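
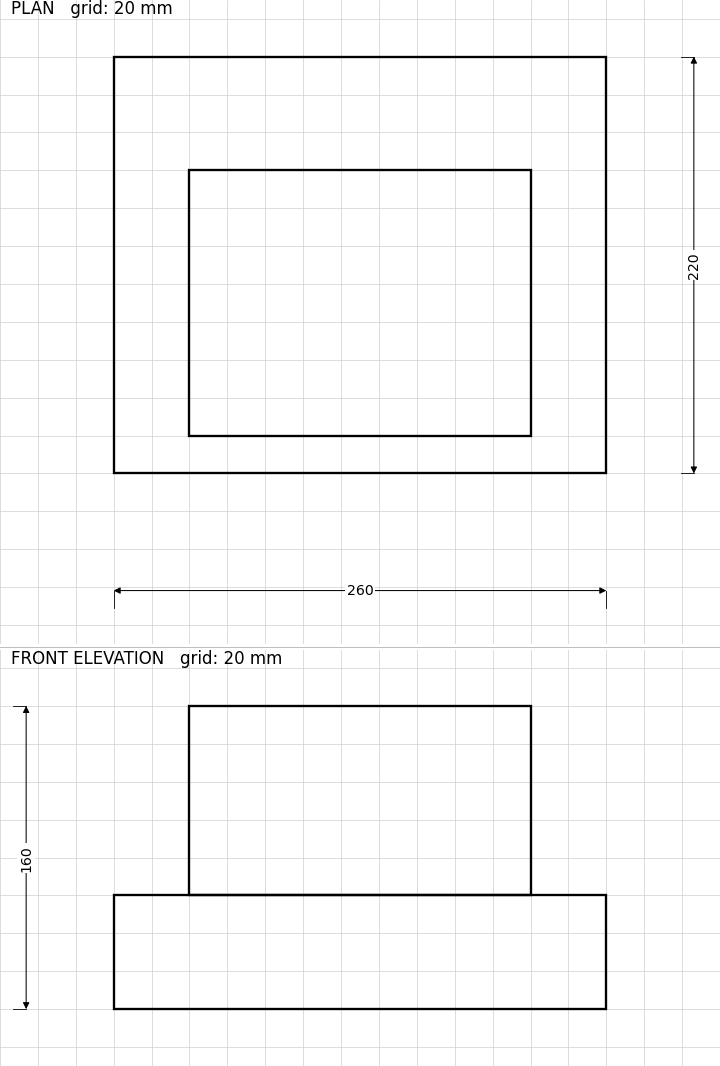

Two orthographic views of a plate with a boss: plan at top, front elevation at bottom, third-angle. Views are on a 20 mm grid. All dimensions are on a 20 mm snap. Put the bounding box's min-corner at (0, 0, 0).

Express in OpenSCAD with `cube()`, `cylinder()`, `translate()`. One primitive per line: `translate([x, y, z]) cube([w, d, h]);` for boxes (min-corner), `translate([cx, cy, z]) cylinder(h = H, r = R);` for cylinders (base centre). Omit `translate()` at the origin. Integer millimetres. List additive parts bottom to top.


cube([260, 220, 60]);
translate([40, 20, 60]) cube([180, 140, 100]);


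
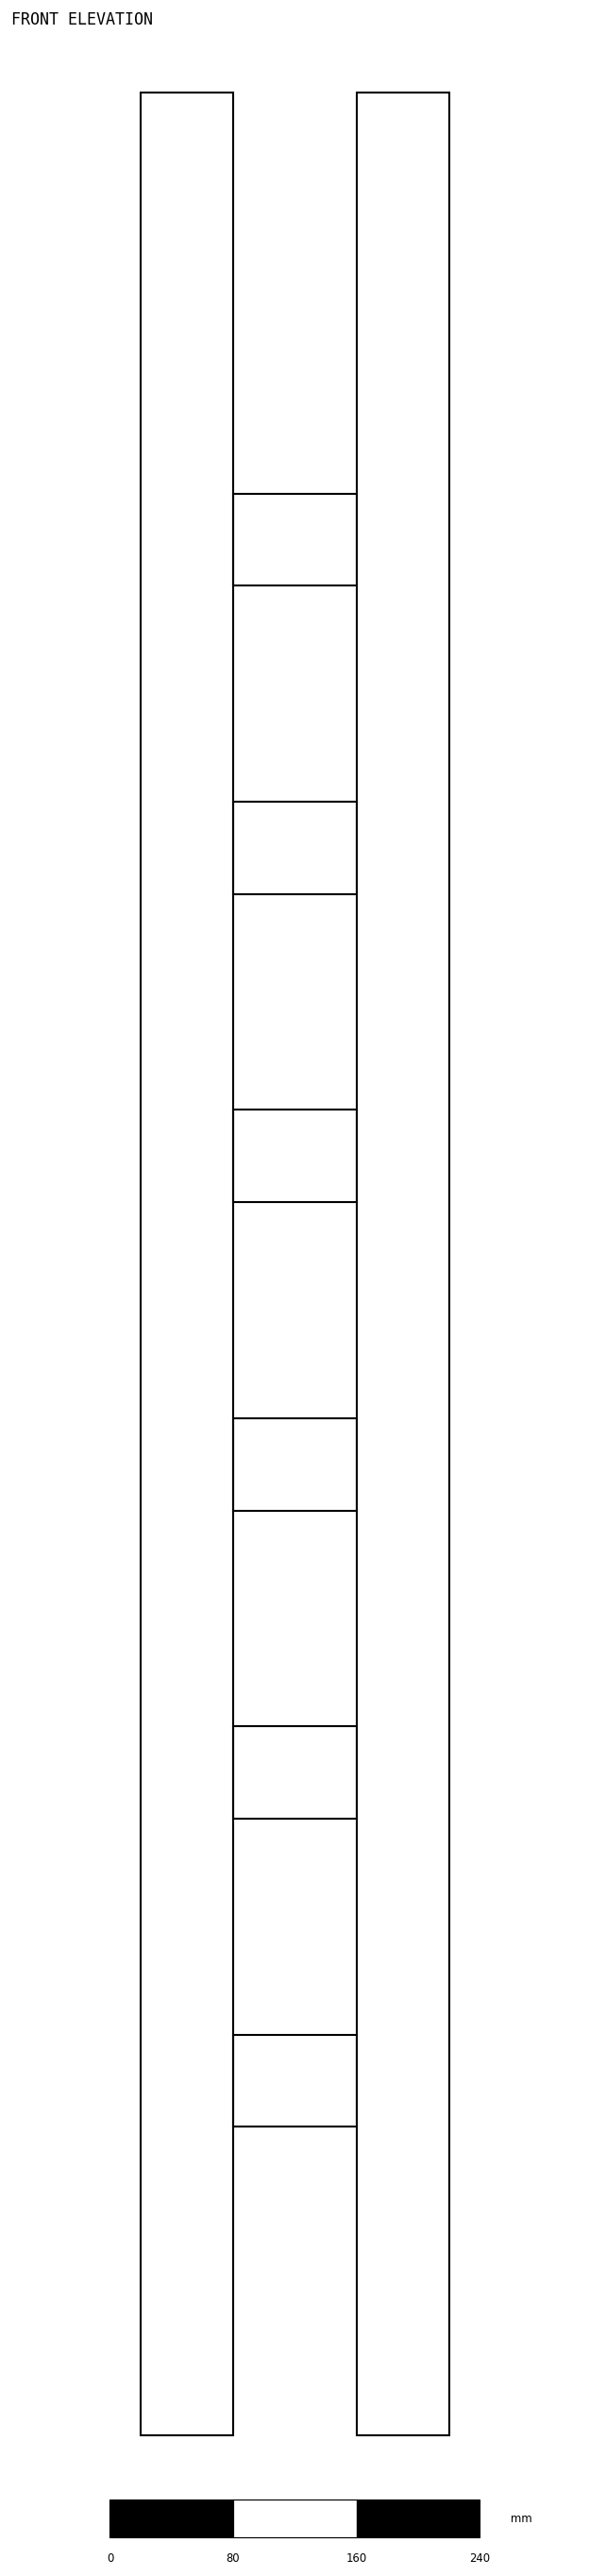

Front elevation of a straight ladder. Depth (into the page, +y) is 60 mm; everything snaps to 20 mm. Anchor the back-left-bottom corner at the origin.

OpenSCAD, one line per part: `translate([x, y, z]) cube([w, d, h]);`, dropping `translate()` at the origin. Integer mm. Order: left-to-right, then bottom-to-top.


cube([60, 60, 1520]);
translate([60, 0, 200]) cube([80, 60, 60]);
translate([60, 0, 400]) cube([80, 60, 60]);
translate([60, 0, 600]) cube([80, 60, 60]);
translate([60, 0, 800]) cube([80, 60, 60]);
translate([60, 0, 1000]) cube([80, 60, 60]);
translate([60, 0, 1200]) cube([80, 60, 60]);
translate([140, 0, 0]) cube([60, 60, 1520]);


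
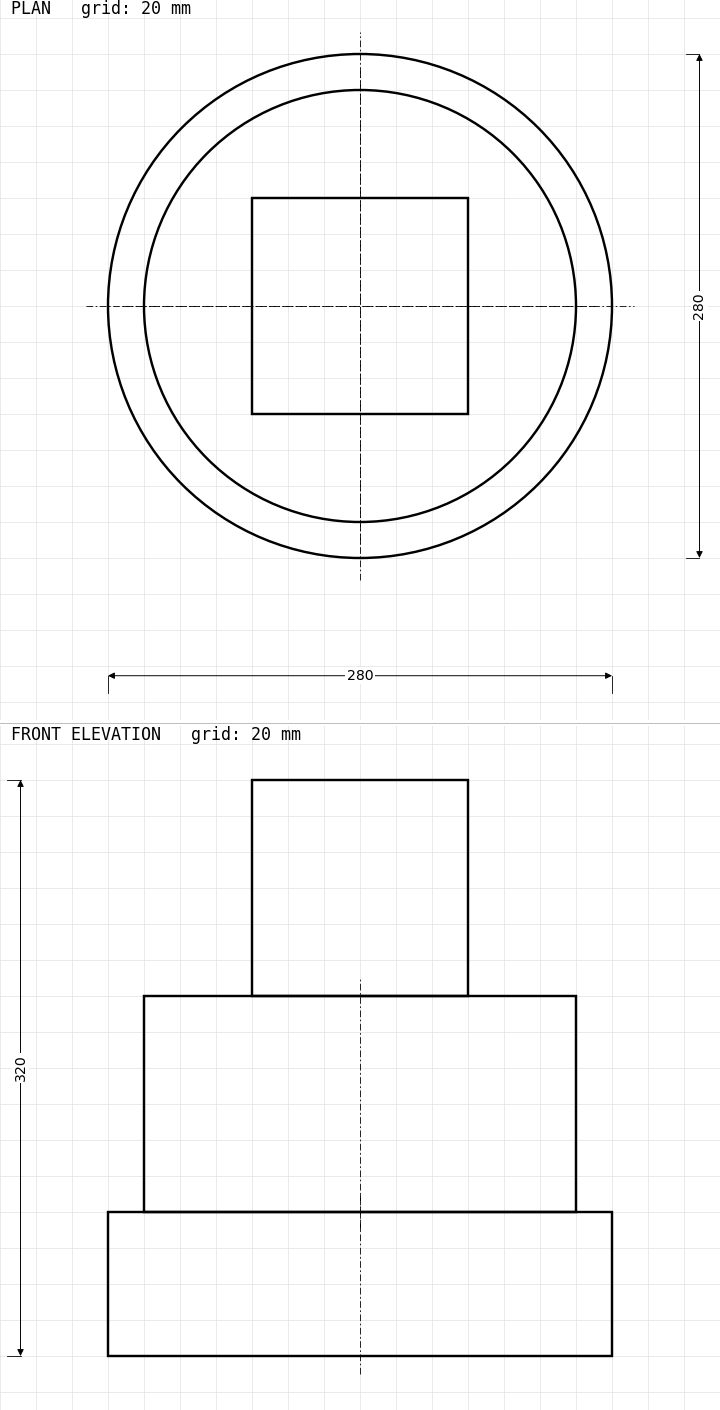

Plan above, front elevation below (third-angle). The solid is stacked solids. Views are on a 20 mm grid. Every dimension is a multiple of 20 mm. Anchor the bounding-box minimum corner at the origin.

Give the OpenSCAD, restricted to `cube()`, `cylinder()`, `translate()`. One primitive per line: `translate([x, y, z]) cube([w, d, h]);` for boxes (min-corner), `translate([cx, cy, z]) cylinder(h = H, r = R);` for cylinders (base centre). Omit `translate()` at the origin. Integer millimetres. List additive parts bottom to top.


translate([140, 140, 0]) cylinder(h = 80, r = 140);
translate([140, 140, 80]) cylinder(h = 120, r = 120);
translate([80, 80, 200]) cube([120, 120, 120]);


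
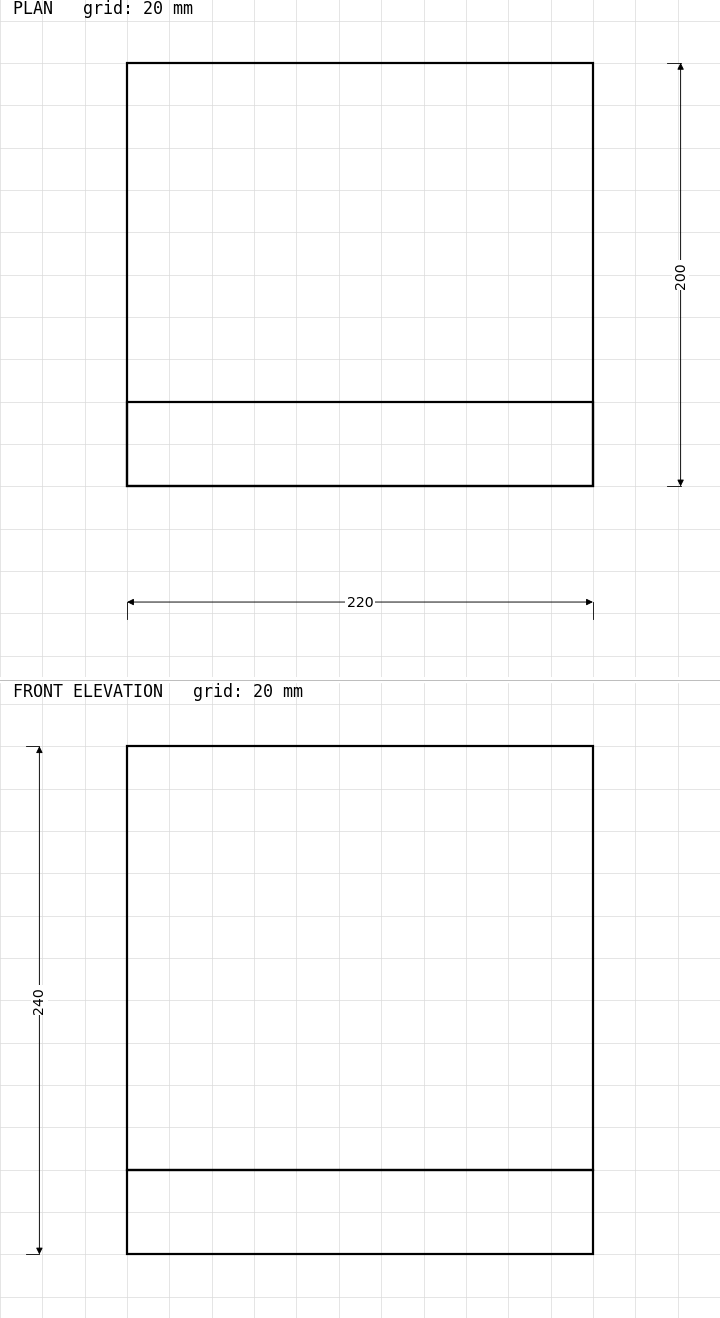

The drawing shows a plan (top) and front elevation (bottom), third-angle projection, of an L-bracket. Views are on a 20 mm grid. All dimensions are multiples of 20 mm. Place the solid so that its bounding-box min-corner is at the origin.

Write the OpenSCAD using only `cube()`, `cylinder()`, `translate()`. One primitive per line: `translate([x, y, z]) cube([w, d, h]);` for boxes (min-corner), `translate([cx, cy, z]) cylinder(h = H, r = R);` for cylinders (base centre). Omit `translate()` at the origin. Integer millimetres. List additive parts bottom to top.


cube([220, 200, 40]);
translate([0, 0, 40]) cube([220, 40, 200]);


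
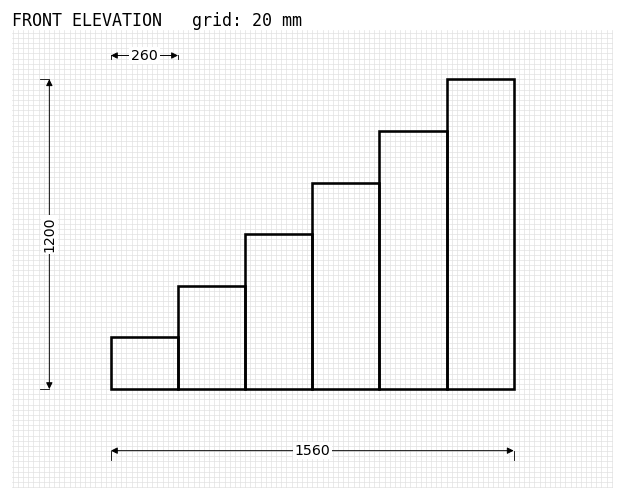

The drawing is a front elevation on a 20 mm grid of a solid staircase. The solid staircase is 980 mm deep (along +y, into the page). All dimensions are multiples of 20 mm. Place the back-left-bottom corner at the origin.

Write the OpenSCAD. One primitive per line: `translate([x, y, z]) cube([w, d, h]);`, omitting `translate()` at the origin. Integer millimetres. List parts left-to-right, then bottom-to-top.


cube([260, 980, 200]);
translate([260, 0, 0]) cube([260, 980, 400]);
translate([520, 0, 0]) cube([260, 980, 600]);
translate([780, 0, 0]) cube([260, 980, 800]);
translate([1040, 0, 0]) cube([260, 980, 1000]);
translate([1300, 0, 0]) cube([260, 980, 1200]);


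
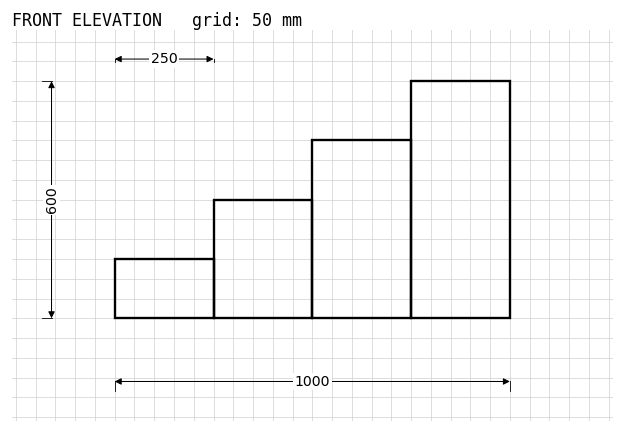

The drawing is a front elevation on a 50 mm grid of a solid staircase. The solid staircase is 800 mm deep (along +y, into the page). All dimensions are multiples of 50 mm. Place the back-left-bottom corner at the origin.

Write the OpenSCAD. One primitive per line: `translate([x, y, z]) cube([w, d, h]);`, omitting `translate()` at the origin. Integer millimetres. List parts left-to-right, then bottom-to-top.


cube([250, 800, 150]);
translate([250, 0, 0]) cube([250, 800, 300]);
translate([500, 0, 0]) cube([250, 800, 450]);
translate([750, 0, 0]) cube([250, 800, 600]);


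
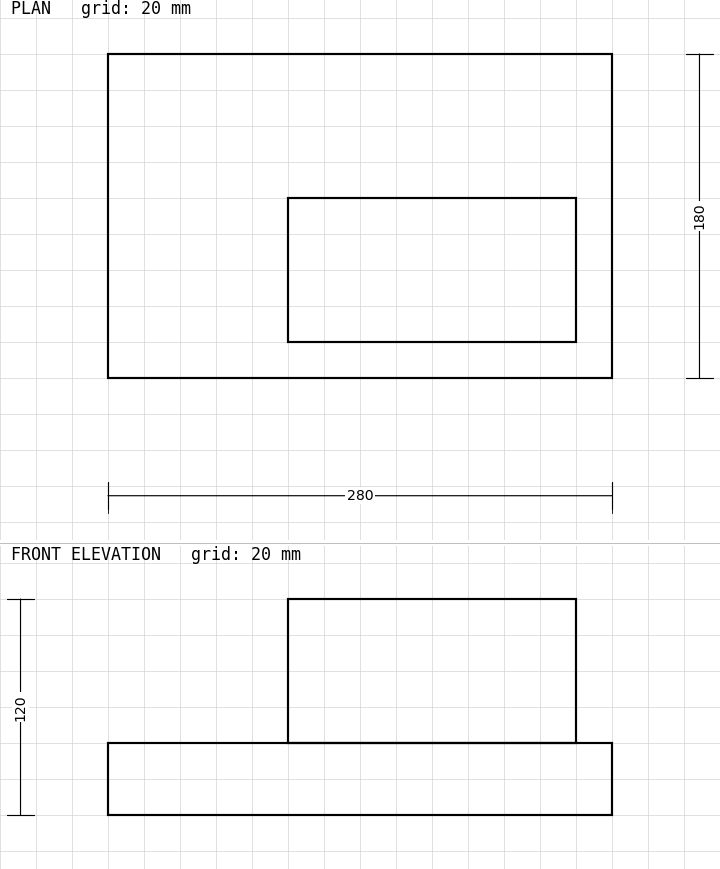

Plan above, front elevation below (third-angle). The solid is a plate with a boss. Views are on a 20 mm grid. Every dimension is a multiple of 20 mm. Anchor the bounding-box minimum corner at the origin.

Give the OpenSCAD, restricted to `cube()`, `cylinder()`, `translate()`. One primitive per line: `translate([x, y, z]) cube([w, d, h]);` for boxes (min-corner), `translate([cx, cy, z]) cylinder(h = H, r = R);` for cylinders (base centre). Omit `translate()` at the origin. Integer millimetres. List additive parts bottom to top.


cube([280, 180, 40]);
translate([100, 20, 40]) cube([160, 80, 80]);


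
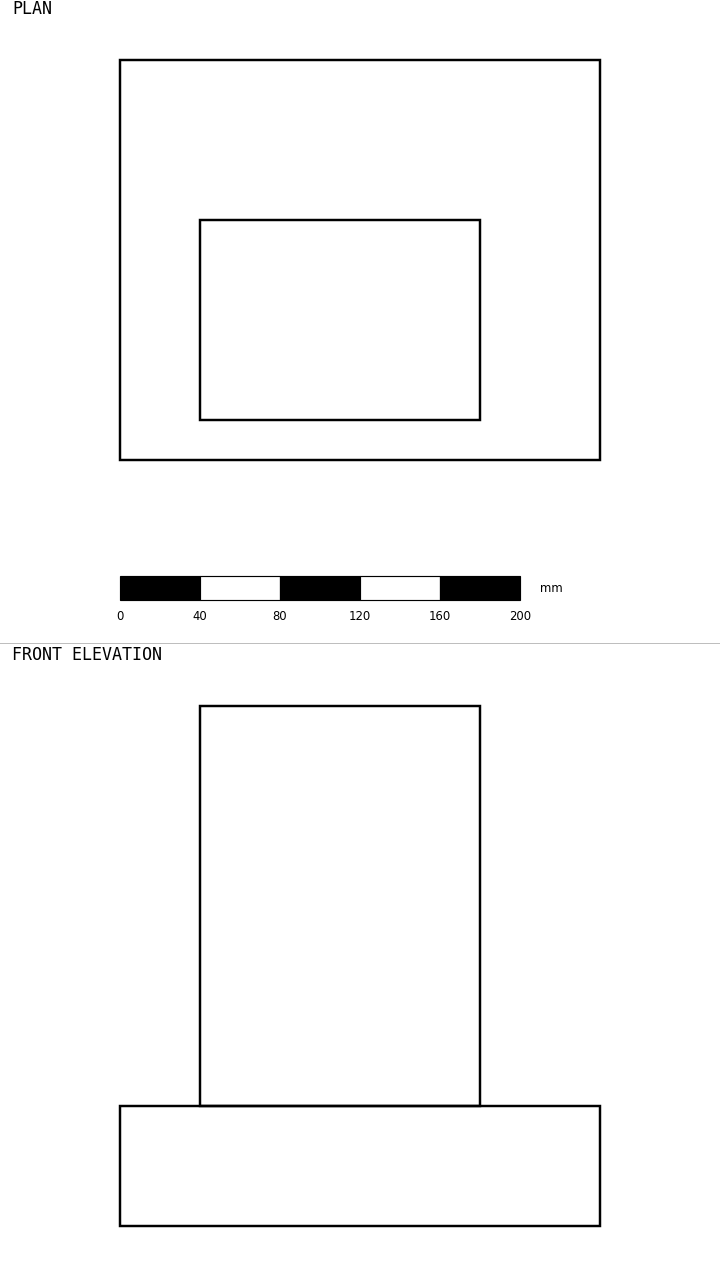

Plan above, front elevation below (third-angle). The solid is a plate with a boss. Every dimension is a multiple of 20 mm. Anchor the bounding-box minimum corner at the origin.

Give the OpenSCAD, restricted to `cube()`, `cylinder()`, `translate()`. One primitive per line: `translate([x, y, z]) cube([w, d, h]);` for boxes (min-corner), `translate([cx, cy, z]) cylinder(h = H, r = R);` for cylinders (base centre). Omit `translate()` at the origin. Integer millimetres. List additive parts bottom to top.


cube([240, 200, 60]);
translate([40, 20, 60]) cube([140, 100, 200]);


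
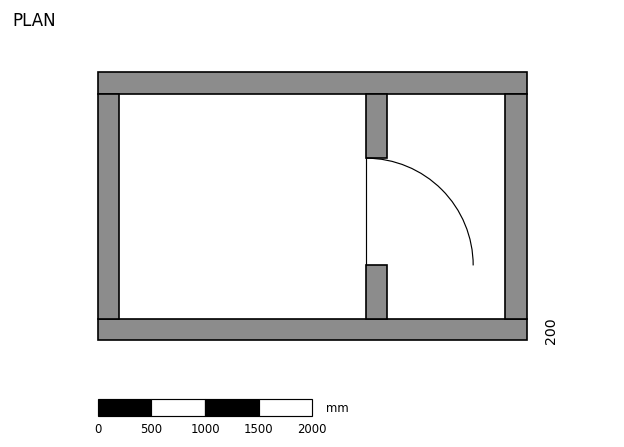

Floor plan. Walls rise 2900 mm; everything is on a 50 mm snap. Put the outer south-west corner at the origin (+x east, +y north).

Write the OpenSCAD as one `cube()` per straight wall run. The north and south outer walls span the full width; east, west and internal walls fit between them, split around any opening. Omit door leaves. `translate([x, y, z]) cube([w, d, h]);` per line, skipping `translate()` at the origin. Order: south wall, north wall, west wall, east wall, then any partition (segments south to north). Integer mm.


cube([4000, 200, 2900]);
translate([0, 2300, 0]) cube([4000, 200, 2900]);
translate([0, 200, 0]) cube([200, 2100, 2900]);
translate([3800, 200, 0]) cube([200, 2100, 2900]);
translate([2500, 200, 0]) cube([200, 500, 2900]);
translate([2500, 1700, 0]) cube([200, 600, 2900]);


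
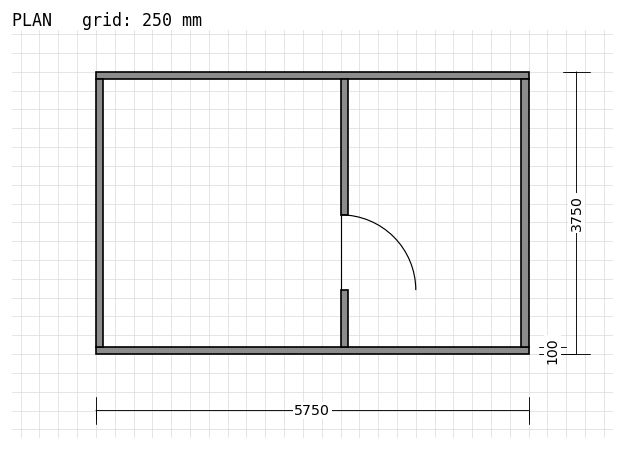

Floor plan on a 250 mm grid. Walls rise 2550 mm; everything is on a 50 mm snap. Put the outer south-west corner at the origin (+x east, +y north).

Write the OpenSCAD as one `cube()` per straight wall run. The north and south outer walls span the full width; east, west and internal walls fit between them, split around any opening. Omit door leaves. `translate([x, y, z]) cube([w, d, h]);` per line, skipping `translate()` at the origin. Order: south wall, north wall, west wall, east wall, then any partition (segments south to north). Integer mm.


cube([5750, 100, 2550]);
translate([0, 3650, 0]) cube([5750, 100, 2550]);
translate([0, 100, 0]) cube([100, 3550, 2550]);
translate([5650, 100, 0]) cube([100, 3550, 2550]);
translate([3250, 100, 0]) cube([100, 750, 2550]);
translate([3250, 1850, 0]) cube([100, 1800, 2550]);


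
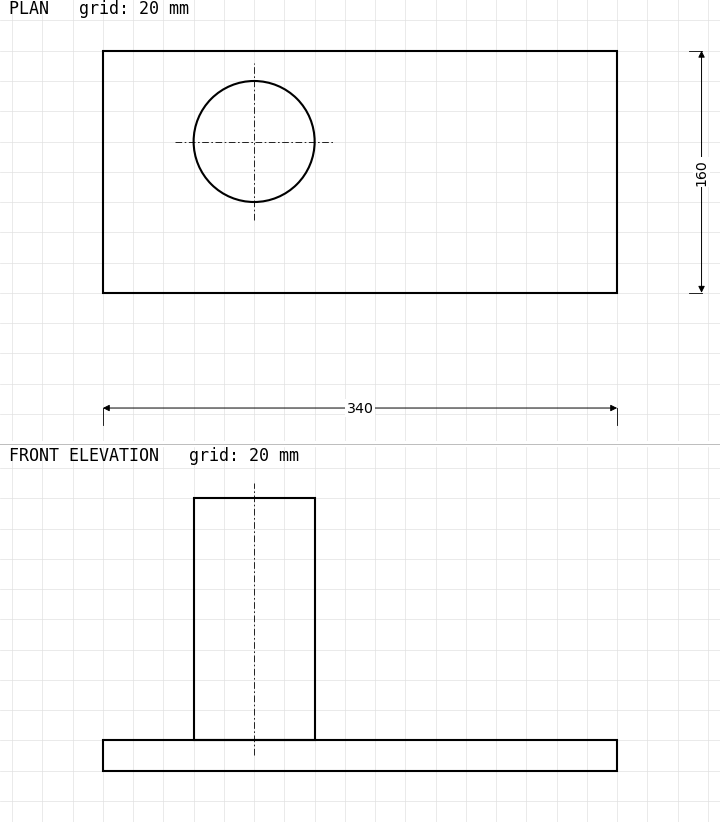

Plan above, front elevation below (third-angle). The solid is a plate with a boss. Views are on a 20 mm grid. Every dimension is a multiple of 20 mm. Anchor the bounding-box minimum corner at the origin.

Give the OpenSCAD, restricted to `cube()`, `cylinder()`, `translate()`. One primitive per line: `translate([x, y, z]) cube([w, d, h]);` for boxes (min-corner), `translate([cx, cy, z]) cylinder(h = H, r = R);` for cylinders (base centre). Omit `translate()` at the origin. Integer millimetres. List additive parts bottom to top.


cube([340, 160, 20]);
translate([100, 100, 20]) cylinder(h = 160, r = 40);


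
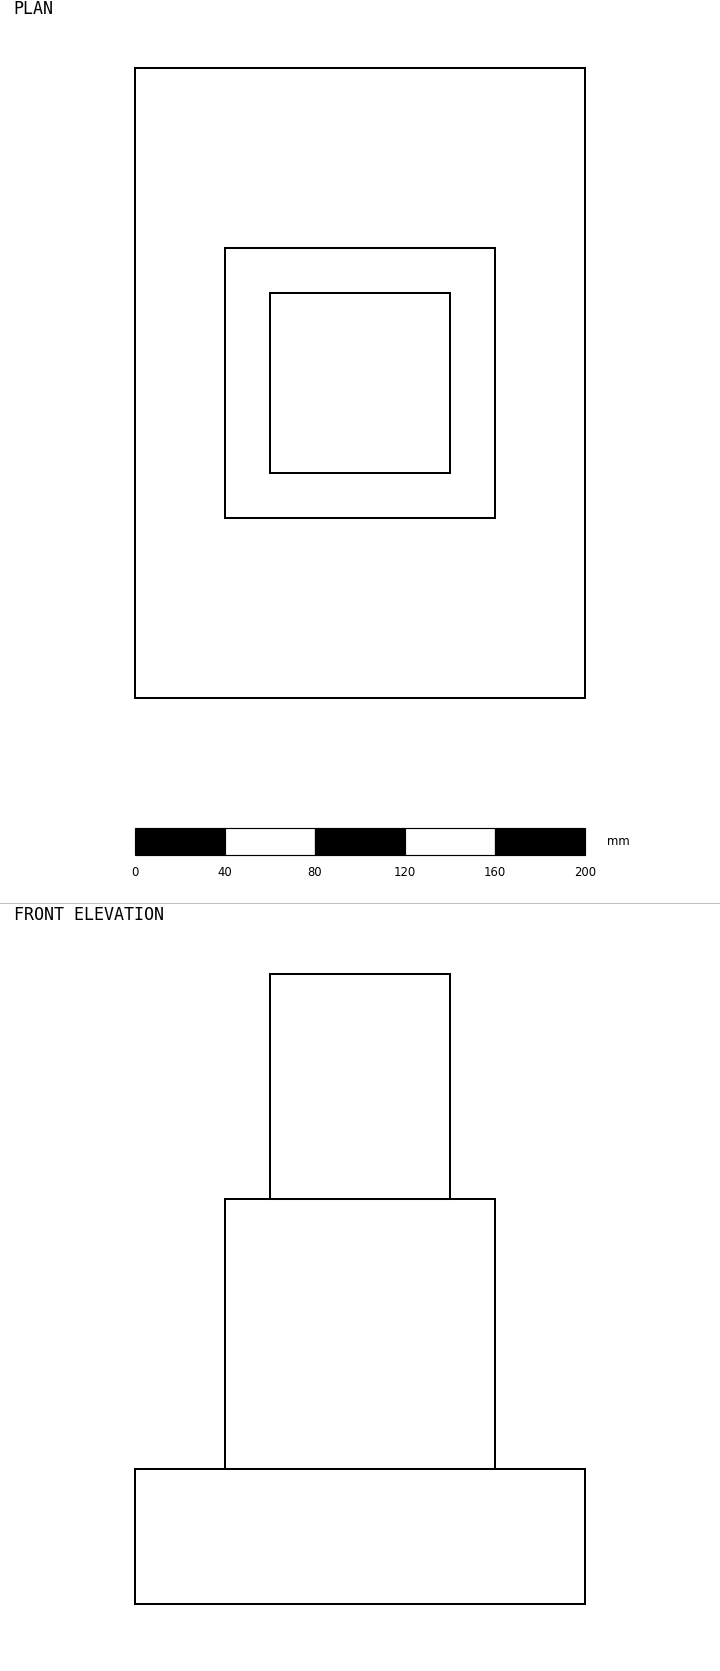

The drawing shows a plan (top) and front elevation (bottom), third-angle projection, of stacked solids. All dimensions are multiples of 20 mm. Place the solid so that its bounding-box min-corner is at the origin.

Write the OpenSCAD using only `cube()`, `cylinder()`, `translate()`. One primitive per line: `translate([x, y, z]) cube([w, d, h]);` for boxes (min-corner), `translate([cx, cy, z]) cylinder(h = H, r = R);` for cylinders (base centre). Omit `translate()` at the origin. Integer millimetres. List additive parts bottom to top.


cube([200, 280, 60]);
translate([40, 80, 60]) cube([120, 120, 120]);
translate([60, 100, 180]) cube([80, 80, 100]);


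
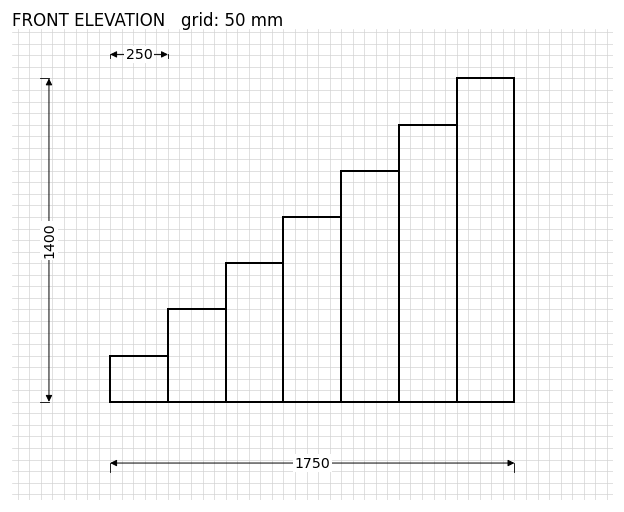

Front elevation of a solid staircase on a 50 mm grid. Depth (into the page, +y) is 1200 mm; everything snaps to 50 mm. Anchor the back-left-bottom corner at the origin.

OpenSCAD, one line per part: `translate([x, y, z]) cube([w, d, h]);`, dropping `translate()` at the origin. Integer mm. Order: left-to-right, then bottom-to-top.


cube([250, 1200, 200]);
translate([250, 0, 0]) cube([250, 1200, 400]);
translate([500, 0, 0]) cube([250, 1200, 600]);
translate([750, 0, 0]) cube([250, 1200, 800]);
translate([1000, 0, 0]) cube([250, 1200, 1000]);
translate([1250, 0, 0]) cube([250, 1200, 1200]);
translate([1500, 0, 0]) cube([250, 1200, 1400]);


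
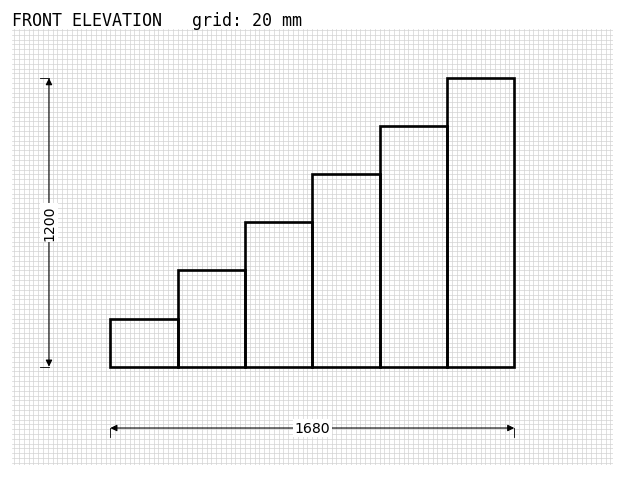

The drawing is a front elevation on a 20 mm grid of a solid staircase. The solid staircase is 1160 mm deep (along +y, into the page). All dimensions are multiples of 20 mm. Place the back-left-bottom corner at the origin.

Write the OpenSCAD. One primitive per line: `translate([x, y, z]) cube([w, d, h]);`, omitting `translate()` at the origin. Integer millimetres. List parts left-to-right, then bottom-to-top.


cube([280, 1160, 200]);
translate([280, 0, 0]) cube([280, 1160, 400]);
translate([560, 0, 0]) cube([280, 1160, 600]);
translate([840, 0, 0]) cube([280, 1160, 800]);
translate([1120, 0, 0]) cube([280, 1160, 1000]);
translate([1400, 0, 0]) cube([280, 1160, 1200]);


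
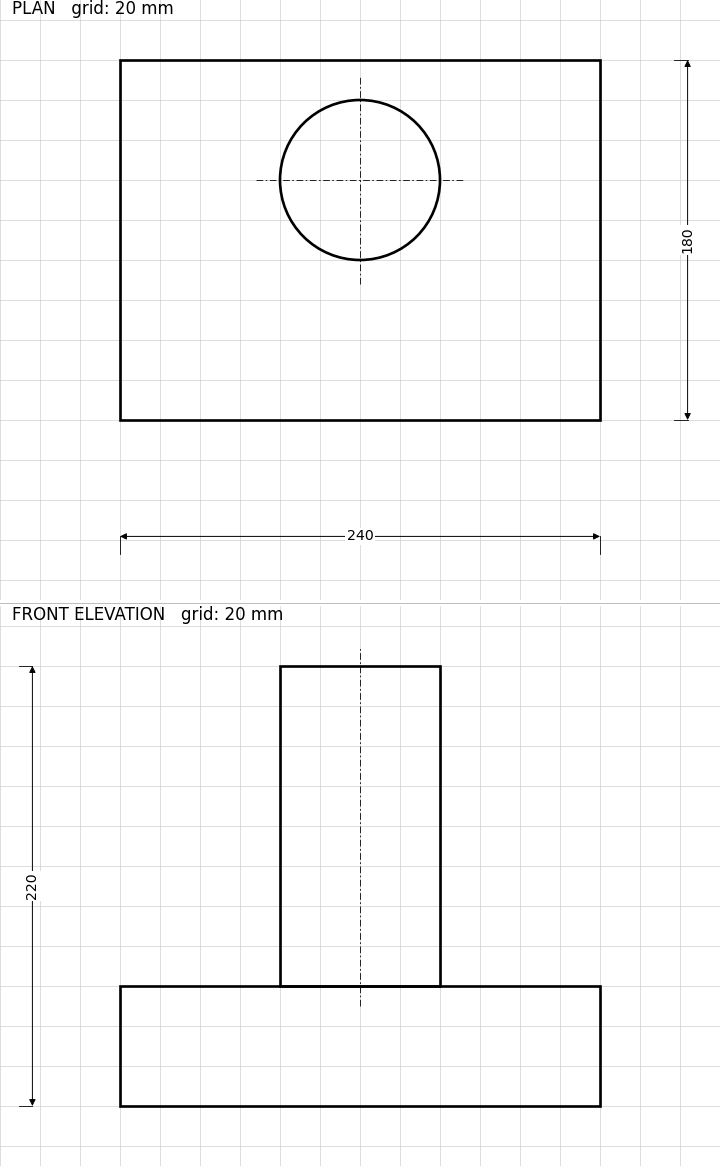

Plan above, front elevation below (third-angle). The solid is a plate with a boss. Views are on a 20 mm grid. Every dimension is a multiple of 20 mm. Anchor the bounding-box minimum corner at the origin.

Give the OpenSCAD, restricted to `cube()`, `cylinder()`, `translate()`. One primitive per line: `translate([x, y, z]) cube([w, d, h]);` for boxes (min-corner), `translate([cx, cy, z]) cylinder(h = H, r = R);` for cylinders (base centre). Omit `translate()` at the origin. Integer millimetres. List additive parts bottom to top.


cube([240, 180, 60]);
translate([120, 120, 60]) cylinder(h = 160, r = 40);


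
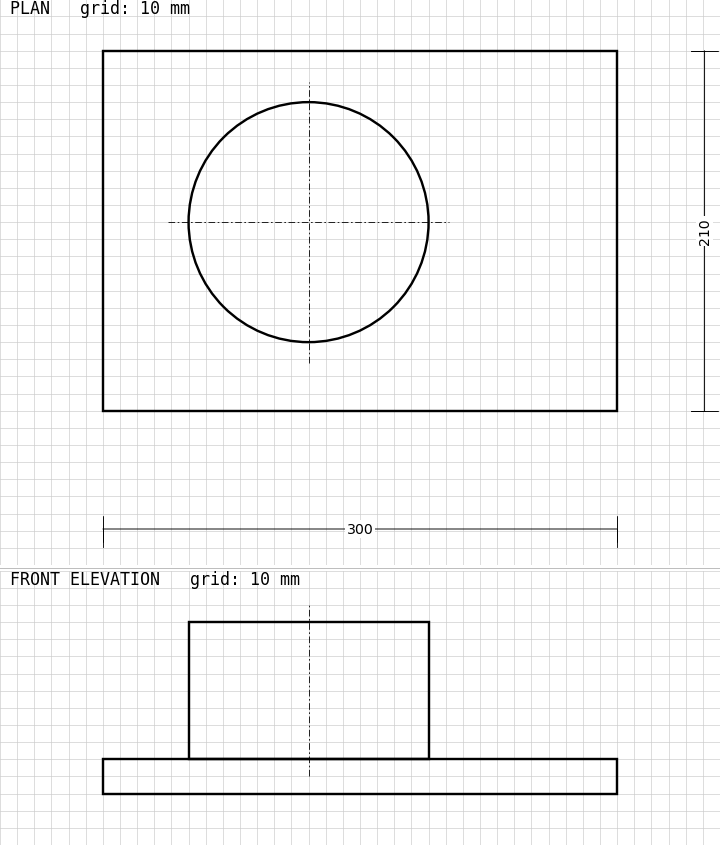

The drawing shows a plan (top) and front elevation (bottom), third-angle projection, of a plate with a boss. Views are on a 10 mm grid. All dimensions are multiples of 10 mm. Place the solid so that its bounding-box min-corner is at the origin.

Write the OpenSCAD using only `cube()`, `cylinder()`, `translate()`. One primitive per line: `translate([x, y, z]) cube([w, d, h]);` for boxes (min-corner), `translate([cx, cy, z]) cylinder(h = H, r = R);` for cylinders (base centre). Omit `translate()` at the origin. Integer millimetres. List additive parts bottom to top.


cube([300, 210, 20]);
translate([120, 110, 20]) cylinder(h = 80, r = 70);


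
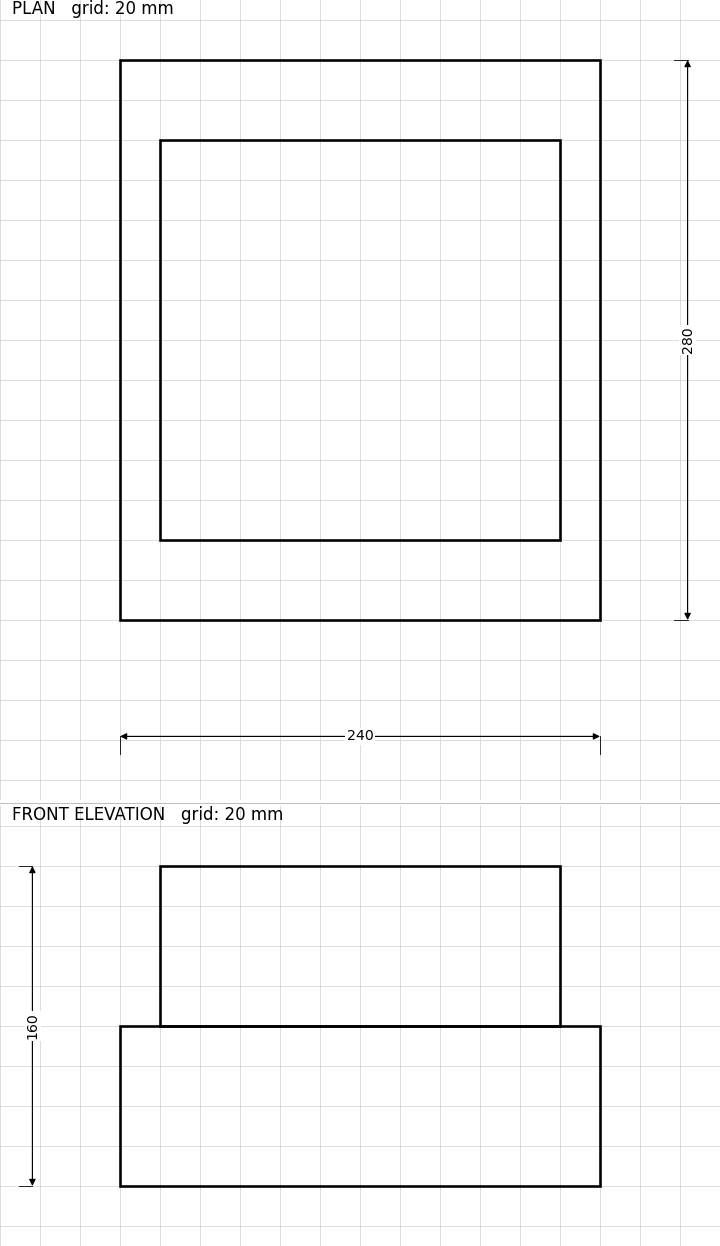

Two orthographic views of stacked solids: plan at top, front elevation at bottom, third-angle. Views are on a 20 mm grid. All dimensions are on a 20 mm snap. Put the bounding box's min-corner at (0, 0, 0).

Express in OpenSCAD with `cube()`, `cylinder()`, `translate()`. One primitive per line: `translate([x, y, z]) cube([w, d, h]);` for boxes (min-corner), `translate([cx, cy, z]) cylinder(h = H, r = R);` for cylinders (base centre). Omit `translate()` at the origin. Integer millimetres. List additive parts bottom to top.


cube([240, 280, 80]);
translate([20, 40, 80]) cube([200, 200, 80]);


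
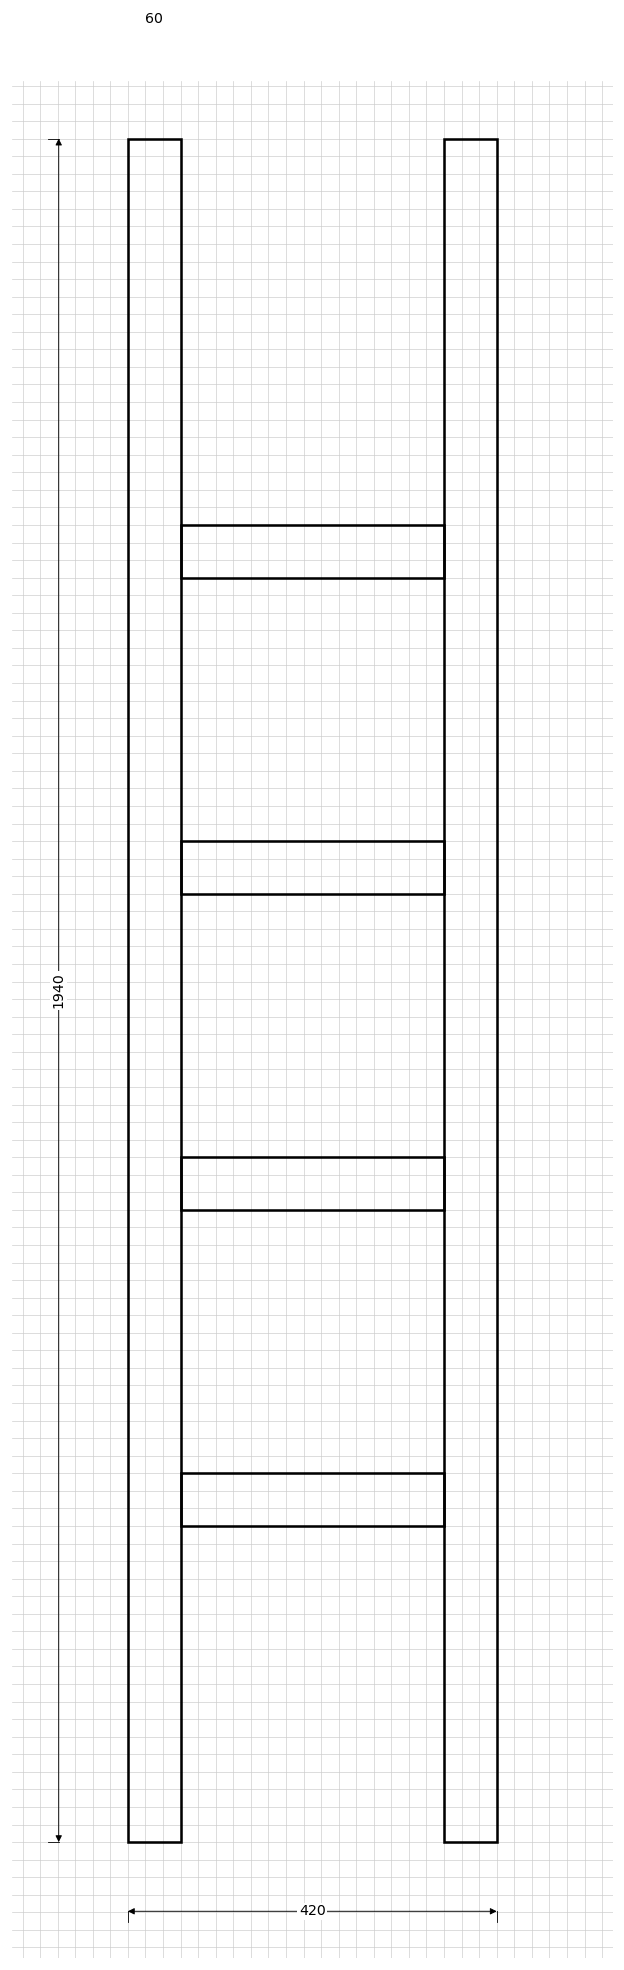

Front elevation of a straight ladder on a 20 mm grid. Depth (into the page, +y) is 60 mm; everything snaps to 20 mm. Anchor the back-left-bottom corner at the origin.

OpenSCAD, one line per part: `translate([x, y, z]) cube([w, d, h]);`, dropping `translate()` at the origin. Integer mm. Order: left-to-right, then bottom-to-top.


cube([60, 60, 1940]);
translate([60, 0, 360]) cube([300, 60, 60]);
translate([60, 0, 720]) cube([300, 60, 60]);
translate([60, 0, 1080]) cube([300, 60, 60]);
translate([60, 0, 1440]) cube([300, 60, 60]);
translate([360, 0, 0]) cube([60, 60, 1940]);


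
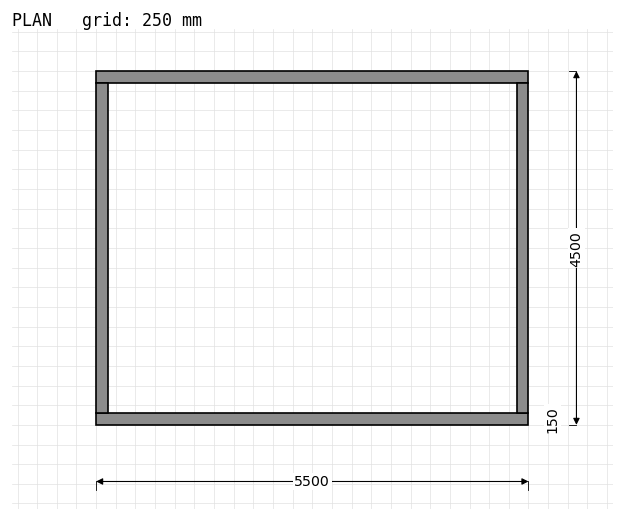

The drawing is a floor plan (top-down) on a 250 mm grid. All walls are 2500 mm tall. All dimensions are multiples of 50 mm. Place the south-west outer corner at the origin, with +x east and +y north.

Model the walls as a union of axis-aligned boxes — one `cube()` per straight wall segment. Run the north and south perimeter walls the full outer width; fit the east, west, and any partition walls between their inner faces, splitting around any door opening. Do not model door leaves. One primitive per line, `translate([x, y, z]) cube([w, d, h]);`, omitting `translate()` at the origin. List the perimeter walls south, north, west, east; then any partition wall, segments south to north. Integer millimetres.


cube([5500, 150, 2500]);
translate([0, 4350, 0]) cube([5500, 150, 2500]);
translate([0, 150, 0]) cube([150, 4200, 2500]);
translate([5350, 150, 0]) cube([150, 4200, 2500]);


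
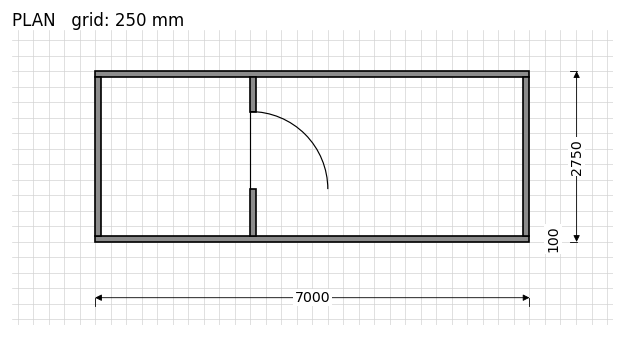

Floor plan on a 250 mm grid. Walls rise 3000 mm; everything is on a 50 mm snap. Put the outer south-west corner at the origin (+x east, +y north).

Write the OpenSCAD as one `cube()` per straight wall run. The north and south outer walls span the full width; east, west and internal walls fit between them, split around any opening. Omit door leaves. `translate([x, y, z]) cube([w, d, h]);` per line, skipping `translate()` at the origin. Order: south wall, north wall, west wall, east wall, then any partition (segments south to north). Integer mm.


cube([7000, 100, 3000]);
translate([0, 2650, 0]) cube([7000, 100, 3000]);
translate([0, 100, 0]) cube([100, 2550, 3000]);
translate([6900, 100, 0]) cube([100, 2550, 3000]);
translate([2500, 100, 0]) cube([100, 750, 3000]);
translate([2500, 2100, 0]) cube([100, 550, 3000]);


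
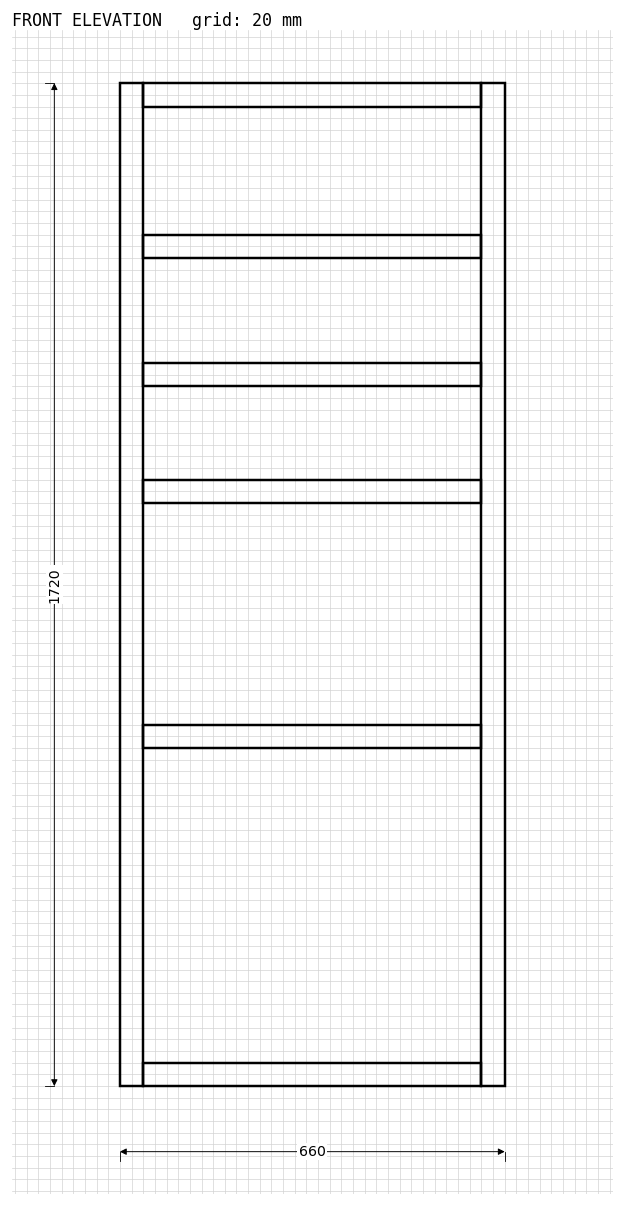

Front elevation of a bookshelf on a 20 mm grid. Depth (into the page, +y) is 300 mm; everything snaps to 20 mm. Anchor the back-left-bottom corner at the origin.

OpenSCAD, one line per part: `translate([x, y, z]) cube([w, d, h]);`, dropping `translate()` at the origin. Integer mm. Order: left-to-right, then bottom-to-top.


cube([40, 300, 1720]);
translate([40, 0, 0]) cube([580, 300, 40]);
translate([40, 0, 580]) cube([580, 300, 40]);
translate([40, 0, 1000]) cube([580, 300, 40]);
translate([40, 0, 1200]) cube([580, 300, 40]);
translate([40, 0, 1420]) cube([580, 300, 40]);
translate([40, 0, 1680]) cube([580, 300, 40]);
translate([620, 0, 0]) cube([40, 300, 1720]);


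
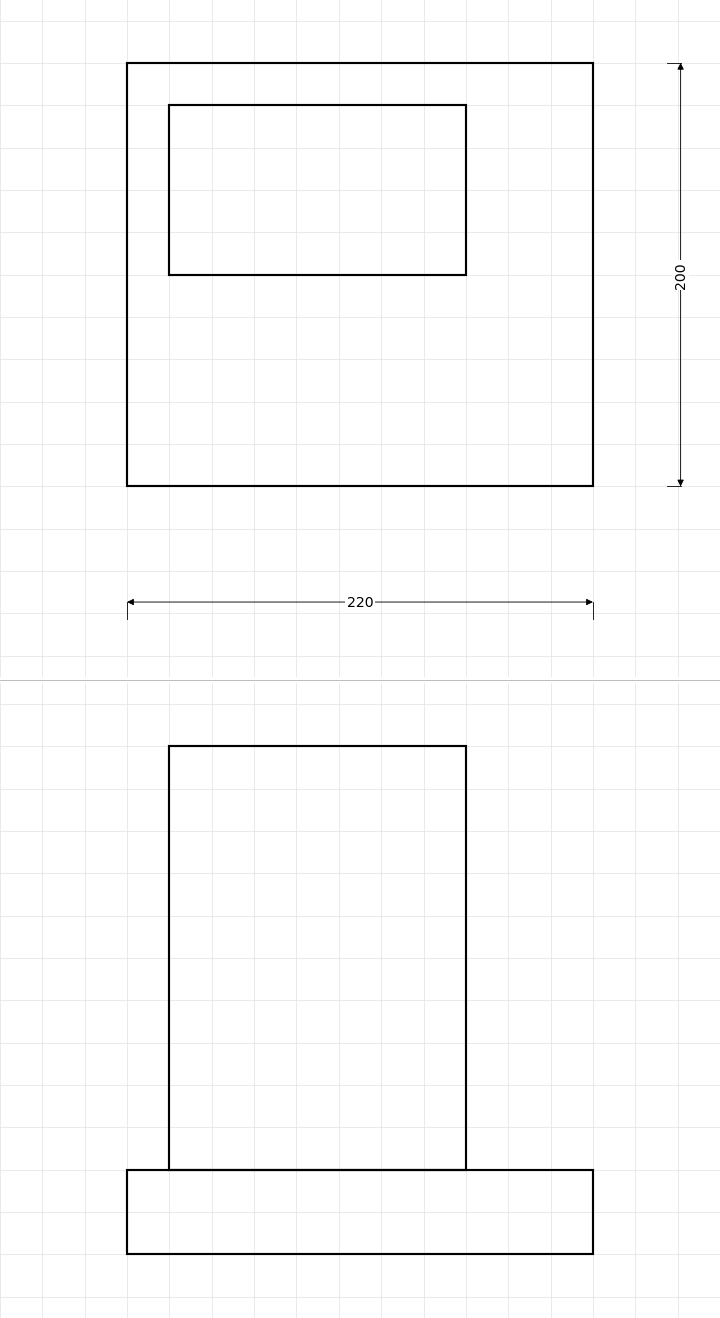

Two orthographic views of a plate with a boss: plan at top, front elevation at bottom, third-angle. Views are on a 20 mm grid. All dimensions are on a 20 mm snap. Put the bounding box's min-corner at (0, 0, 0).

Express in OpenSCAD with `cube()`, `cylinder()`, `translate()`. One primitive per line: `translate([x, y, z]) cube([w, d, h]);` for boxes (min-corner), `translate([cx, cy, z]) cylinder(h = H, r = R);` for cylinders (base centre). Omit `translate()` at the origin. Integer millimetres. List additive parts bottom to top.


cube([220, 200, 40]);
translate([20, 100, 40]) cube([140, 80, 200]);


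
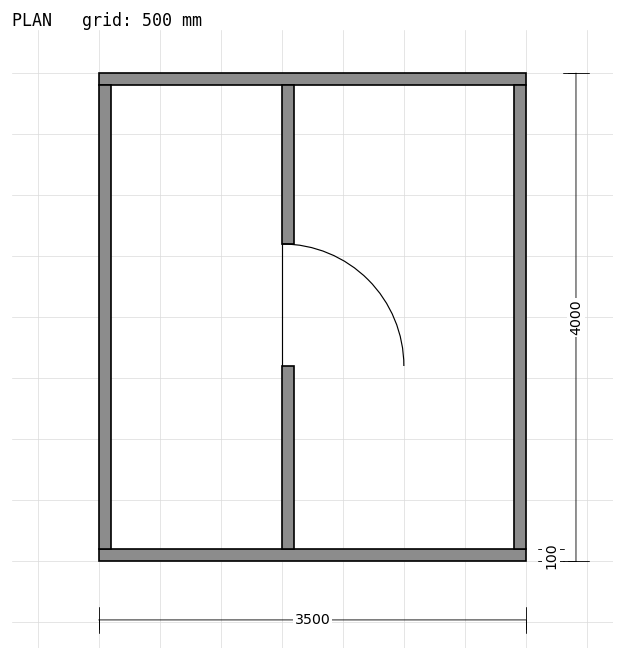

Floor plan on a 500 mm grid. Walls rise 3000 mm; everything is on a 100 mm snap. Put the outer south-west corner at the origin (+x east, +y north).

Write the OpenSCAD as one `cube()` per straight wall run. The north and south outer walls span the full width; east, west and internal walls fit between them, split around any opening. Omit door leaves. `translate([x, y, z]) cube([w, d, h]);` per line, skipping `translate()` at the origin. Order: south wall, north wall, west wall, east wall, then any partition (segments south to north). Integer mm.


cube([3500, 100, 3000]);
translate([0, 3900, 0]) cube([3500, 100, 3000]);
translate([0, 100, 0]) cube([100, 3800, 3000]);
translate([3400, 100, 0]) cube([100, 3800, 3000]);
translate([1500, 100, 0]) cube([100, 1500, 3000]);
translate([1500, 2600, 0]) cube([100, 1300, 3000]);


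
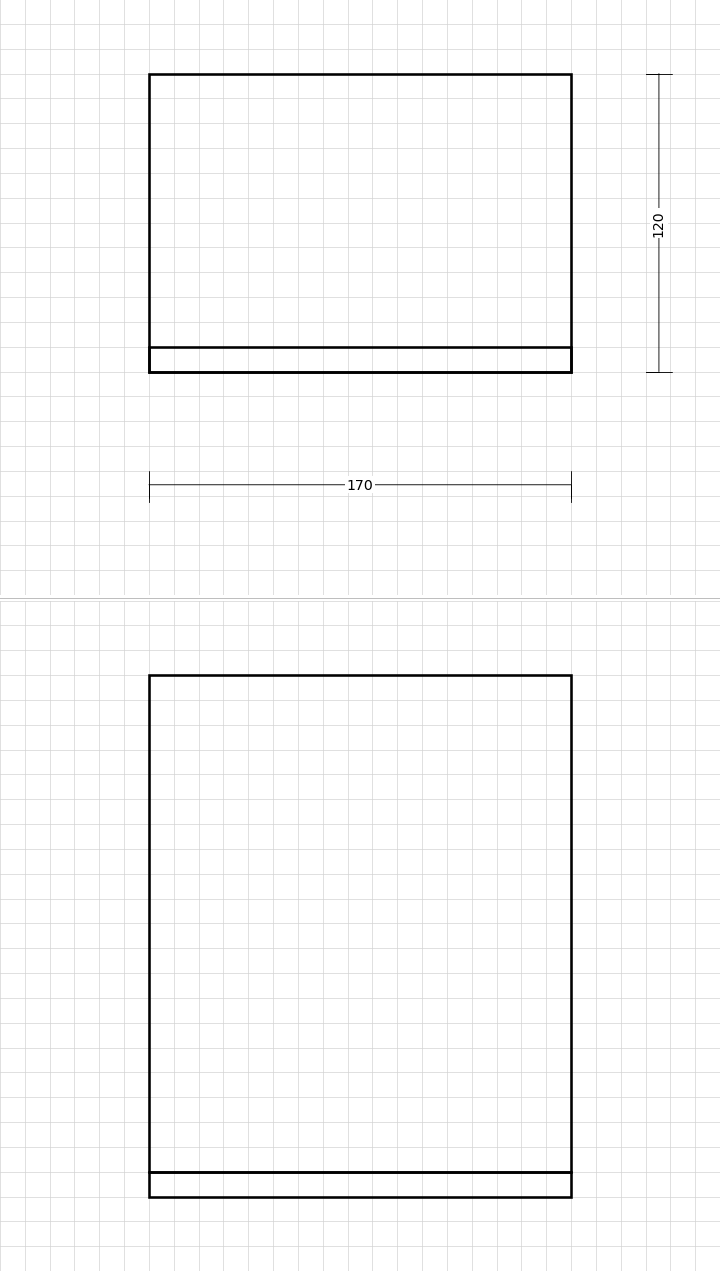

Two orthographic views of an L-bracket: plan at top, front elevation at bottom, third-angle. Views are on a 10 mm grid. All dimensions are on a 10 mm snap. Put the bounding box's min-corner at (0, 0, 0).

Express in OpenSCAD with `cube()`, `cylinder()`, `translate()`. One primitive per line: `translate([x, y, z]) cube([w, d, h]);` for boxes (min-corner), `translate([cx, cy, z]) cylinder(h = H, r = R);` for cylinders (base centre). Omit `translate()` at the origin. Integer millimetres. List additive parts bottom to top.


cube([170, 120, 10]);
translate([0, 0, 10]) cube([170, 10, 200]);


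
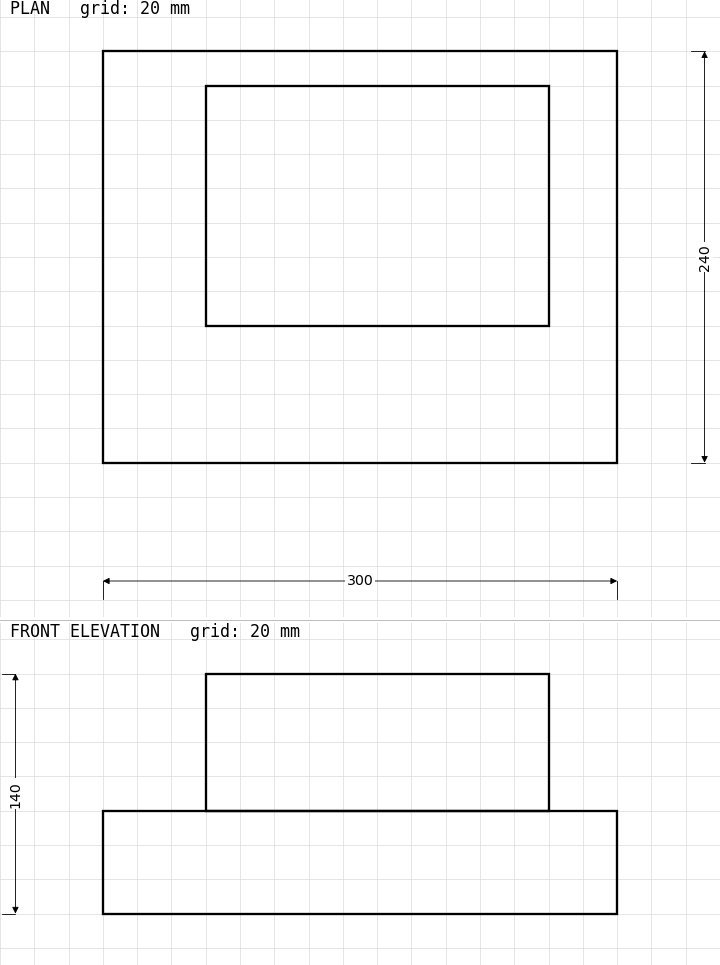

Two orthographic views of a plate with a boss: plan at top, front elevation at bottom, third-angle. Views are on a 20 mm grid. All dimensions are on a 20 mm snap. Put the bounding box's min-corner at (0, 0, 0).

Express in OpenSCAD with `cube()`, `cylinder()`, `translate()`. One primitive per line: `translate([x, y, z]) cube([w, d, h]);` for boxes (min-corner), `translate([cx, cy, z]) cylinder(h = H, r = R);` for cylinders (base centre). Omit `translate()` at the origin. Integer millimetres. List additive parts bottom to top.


cube([300, 240, 60]);
translate([60, 80, 60]) cube([200, 140, 80]);


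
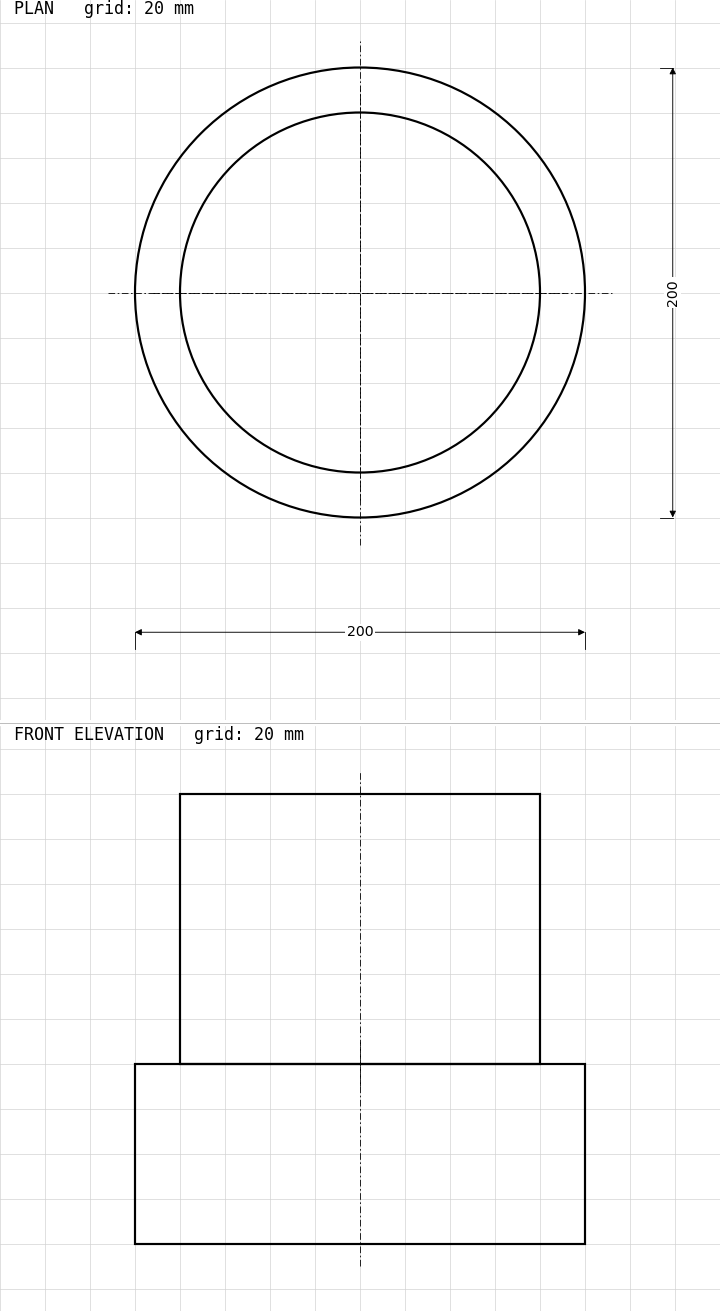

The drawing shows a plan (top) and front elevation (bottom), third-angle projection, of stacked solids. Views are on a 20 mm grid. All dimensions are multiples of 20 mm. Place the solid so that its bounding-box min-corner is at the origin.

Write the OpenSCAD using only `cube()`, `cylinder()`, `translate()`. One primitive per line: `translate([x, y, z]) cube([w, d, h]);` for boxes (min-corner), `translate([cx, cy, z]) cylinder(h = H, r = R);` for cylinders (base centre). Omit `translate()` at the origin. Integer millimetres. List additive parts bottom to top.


translate([100, 100, 0]) cylinder(h = 80, r = 100);
translate([100, 100, 80]) cylinder(h = 120, r = 80);


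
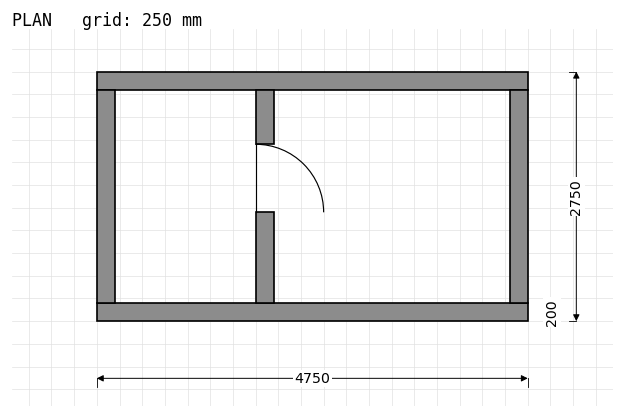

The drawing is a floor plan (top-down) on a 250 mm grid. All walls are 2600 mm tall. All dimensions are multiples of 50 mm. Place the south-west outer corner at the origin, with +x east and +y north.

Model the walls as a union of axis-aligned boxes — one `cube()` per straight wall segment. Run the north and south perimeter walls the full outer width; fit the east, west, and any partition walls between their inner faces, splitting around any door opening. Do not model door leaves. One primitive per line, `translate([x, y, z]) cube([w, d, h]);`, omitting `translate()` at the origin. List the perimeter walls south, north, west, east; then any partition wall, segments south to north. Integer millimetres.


cube([4750, 200, 2600]);
translate([0, 2550, 0]) cube([4750, 200, 2600]);
translate([0, 200, 0]) cube([200, 2350, 2600]);
translate([4550, 200, 0]) cube([200, 2350, 2600]);
translate([1750, 200, 0]) cube([200, 1000, 2600]);
translate([1750, 1950, 0]) cube([200, 600, 2600]);


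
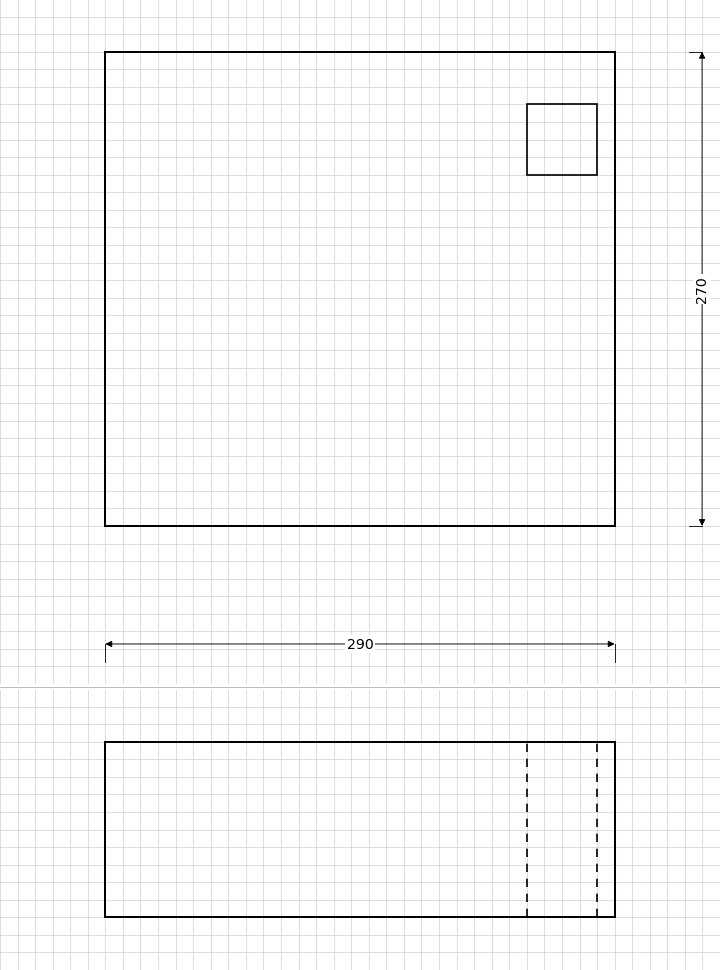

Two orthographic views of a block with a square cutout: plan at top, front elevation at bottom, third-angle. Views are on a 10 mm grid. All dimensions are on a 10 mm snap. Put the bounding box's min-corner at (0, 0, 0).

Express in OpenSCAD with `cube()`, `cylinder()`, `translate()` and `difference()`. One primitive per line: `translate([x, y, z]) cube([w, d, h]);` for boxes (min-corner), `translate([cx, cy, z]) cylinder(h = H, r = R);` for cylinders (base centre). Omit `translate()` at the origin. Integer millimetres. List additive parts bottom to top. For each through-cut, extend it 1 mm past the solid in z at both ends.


difference() {
  cube([290, 270, 100]);
  translate([240, 200, -1]) cube([40, 40, 102]);
}


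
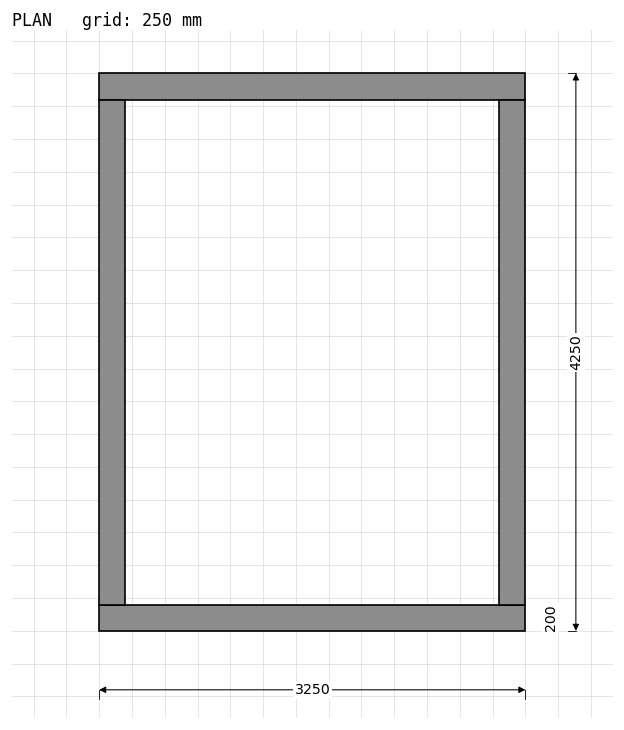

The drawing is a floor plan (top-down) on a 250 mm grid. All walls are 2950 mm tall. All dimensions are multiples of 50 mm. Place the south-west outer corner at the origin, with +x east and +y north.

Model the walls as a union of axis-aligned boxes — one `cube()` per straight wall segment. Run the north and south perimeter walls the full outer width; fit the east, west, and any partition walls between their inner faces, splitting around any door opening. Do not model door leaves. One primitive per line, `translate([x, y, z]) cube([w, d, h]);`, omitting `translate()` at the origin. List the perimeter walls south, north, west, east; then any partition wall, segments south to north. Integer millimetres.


cube([3250, 200, 2950]);
translate([0, 4050, 0]) cube([3250, 200, 2950]);
translate([0, 200, 0]) cube([200, 3850, 2950]);
translate([3050, 200, 0]) cube([200, 3850, 2950]);


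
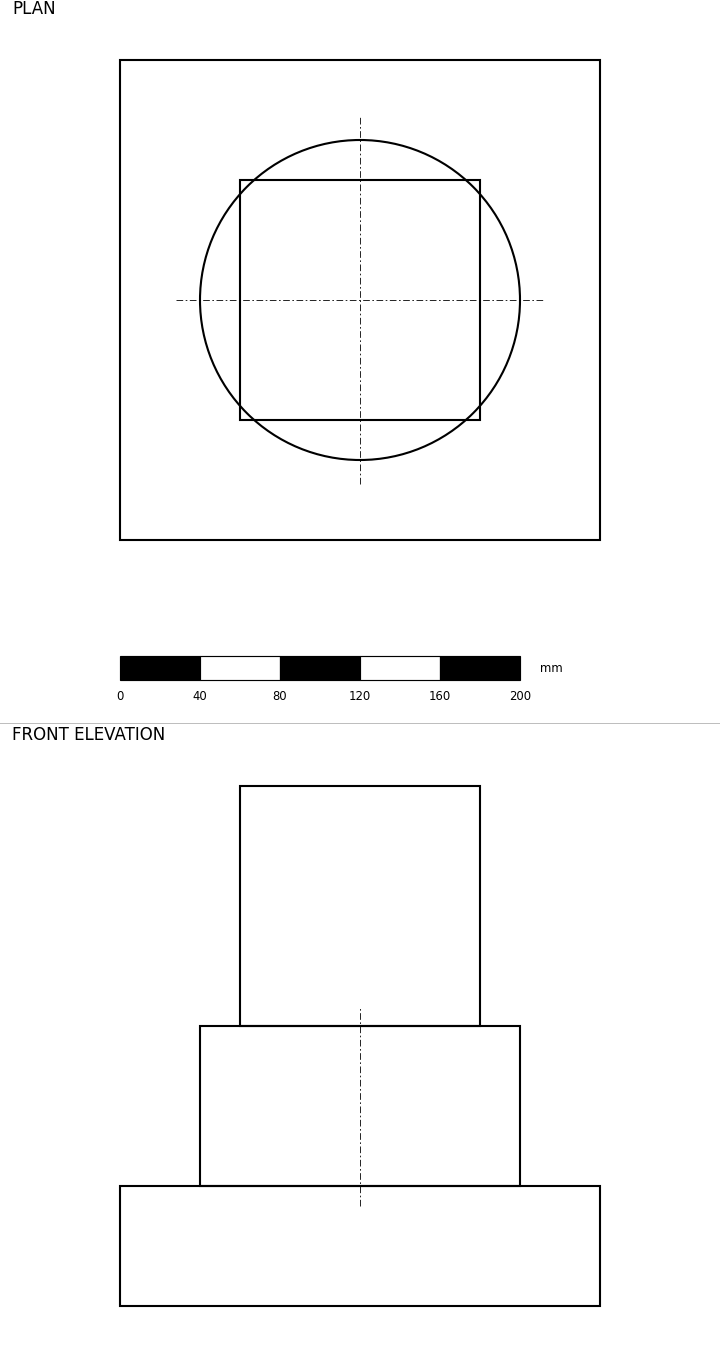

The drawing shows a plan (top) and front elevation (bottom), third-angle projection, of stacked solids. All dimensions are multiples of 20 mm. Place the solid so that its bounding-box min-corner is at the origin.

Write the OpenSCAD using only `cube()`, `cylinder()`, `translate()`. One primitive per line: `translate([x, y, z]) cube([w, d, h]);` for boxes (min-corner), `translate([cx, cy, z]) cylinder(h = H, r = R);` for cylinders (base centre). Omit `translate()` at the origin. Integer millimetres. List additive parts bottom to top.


cube([240, 240, 60]);
translate([120, 120, 60]) cylinder(h = 80, r = 80);
translate([60, 60, 140]) cube([120, 120, 120]);


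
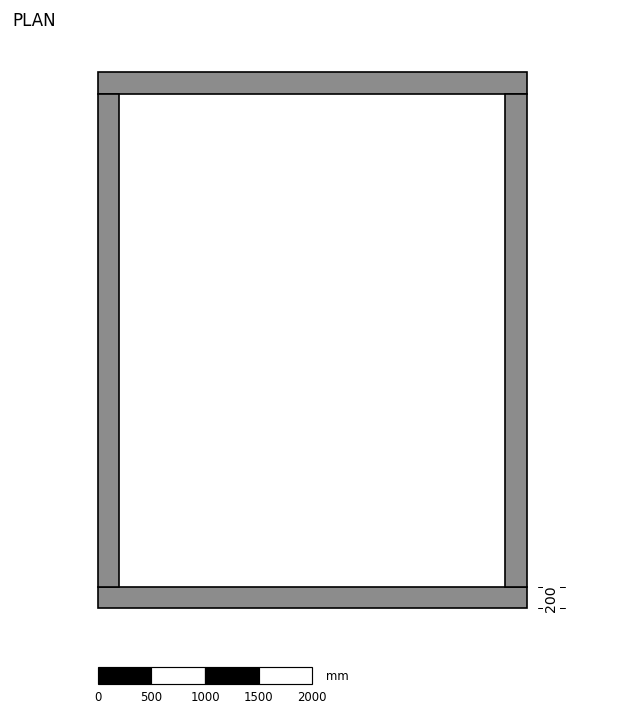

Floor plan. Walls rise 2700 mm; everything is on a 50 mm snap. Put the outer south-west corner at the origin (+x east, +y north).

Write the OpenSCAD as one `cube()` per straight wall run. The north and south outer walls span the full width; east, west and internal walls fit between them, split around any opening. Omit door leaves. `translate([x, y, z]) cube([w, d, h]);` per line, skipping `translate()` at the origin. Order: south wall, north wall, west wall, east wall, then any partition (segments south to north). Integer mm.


cube([4000, 200, 2700]);
translate([0, 4800, 0]) cube([4000, 200, 2700]);
translate([0, 200, 0]) cube([200, 4600, 2700]);
translate([3800, 200, 0]) cube([200, 4600, 2700]);


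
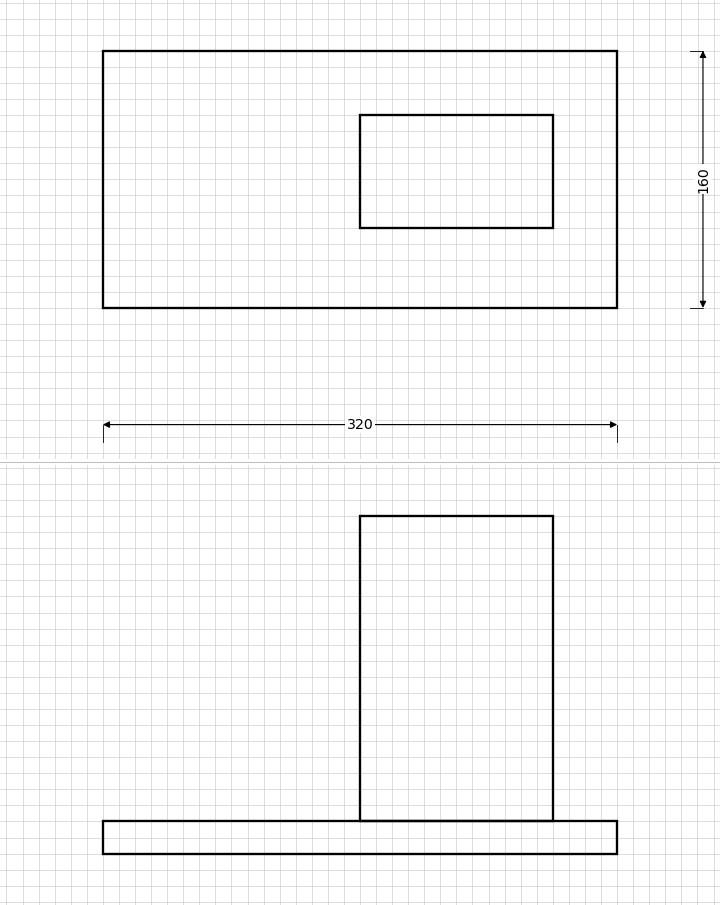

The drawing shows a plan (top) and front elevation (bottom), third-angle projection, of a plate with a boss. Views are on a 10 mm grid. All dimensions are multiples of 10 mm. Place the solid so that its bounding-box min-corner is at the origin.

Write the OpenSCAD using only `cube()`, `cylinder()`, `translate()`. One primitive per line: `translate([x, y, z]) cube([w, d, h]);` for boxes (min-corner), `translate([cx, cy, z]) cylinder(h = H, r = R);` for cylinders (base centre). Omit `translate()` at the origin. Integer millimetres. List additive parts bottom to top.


cube([320, 160, 20]);
translate([160, 50, 20]) cube([120, 70, 190]);


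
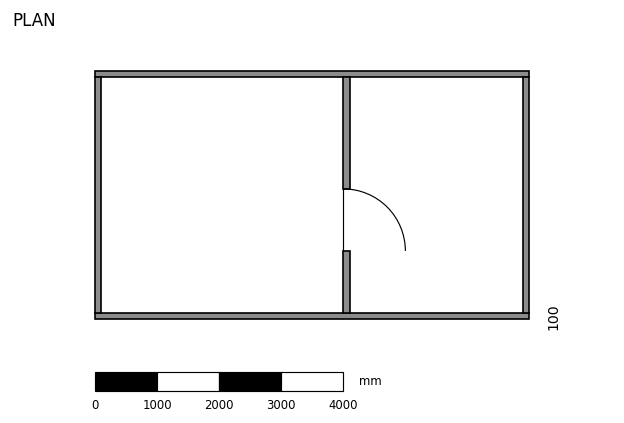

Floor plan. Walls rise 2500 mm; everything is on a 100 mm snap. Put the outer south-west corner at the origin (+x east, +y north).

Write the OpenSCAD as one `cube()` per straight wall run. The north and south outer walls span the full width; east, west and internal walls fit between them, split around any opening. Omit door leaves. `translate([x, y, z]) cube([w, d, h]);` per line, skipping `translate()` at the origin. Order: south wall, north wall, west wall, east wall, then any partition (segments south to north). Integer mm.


cube([7000, 100, 2500]);
translate([0, 3900, 0]) cube([7000, 100, 2500]);
translate([0, 100, 0]) cube([100, 3800, 2500]);
translate([6900, 100, 0]) cube([100, 3800, 2500]);
translate([4000, 100, 0]) cube([100, 1000, 2500]);
translate([4000, 2100, 0]) cube([100, 1800, 2500]);


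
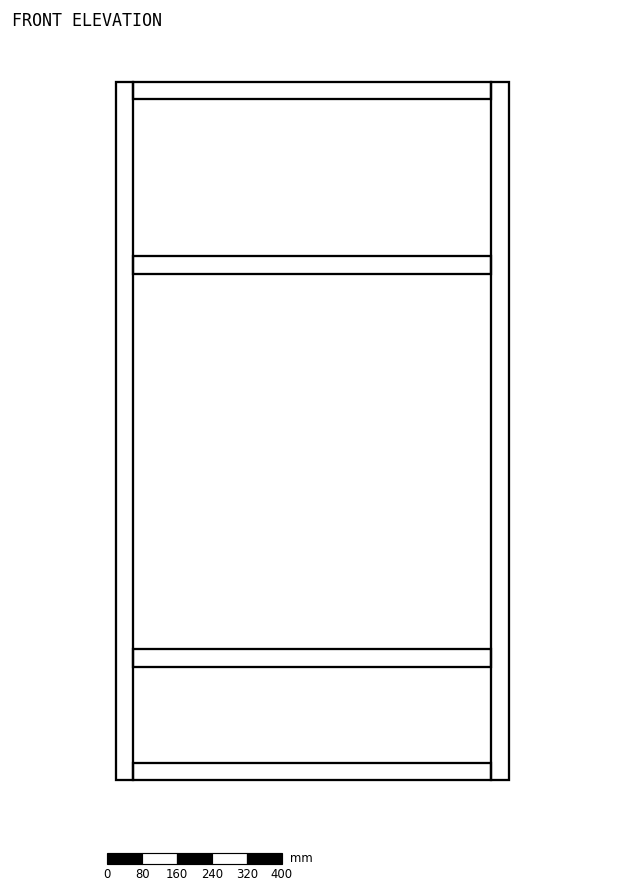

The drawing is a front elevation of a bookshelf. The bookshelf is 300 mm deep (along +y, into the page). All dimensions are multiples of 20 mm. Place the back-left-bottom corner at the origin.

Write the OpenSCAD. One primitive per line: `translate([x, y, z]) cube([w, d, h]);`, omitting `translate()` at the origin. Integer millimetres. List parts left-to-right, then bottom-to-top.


cube([40, 300, 1600]);
translate([40, 0, 0]) cube([820, 300, 40]);
translate([40, 0, 260]) cube([820, 300, 40]);
translate([40, 0, 1160]) cube([820, 300, 40]);
translate([40, 0, 1560]) cube([820, 300, 40]);
translate([860, 0, 0]) cube([40, 300, 1600]);
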